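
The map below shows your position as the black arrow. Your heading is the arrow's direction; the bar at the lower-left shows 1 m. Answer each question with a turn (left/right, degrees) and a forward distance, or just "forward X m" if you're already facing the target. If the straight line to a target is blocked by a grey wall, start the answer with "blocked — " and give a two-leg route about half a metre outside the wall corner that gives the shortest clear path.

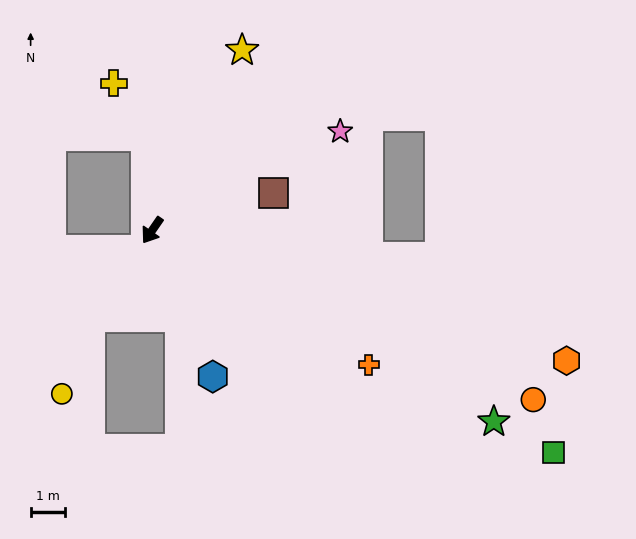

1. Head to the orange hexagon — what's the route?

turn left 107°, forward 12.6 m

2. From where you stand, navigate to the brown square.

turn left 142°, forward 3.7 m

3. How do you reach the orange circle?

turn left 101°, forward 12.1 m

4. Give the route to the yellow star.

turn right 172°, forward 5.8 m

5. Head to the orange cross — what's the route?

turn left 93°, forward 7.4 m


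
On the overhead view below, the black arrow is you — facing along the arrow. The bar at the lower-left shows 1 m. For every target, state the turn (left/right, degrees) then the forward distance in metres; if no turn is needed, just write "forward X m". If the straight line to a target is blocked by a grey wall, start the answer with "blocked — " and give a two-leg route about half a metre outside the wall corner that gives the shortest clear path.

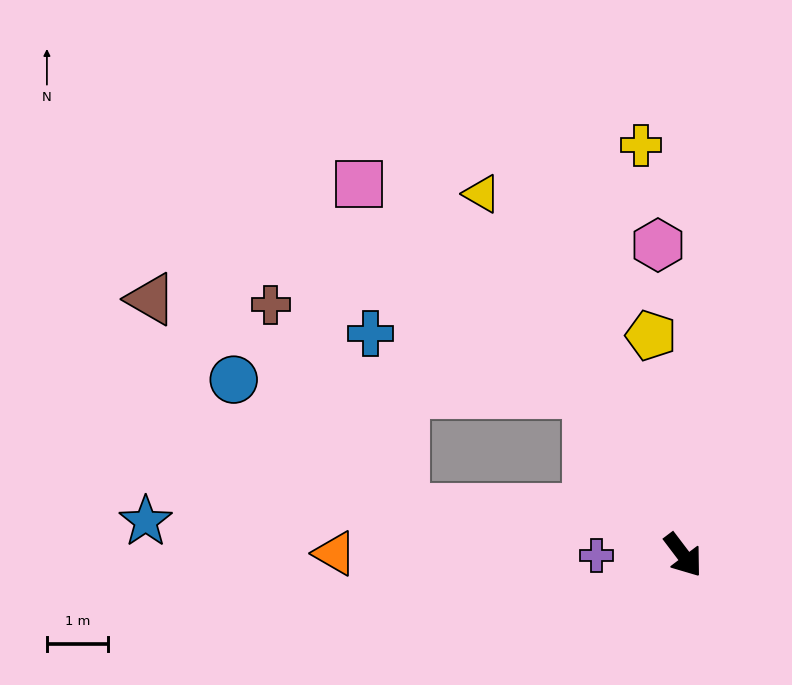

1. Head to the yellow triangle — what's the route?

turn left 172°, forward 6.8 m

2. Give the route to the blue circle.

blocked — turn left 173°, forward 3.1 m, then turn left 58°, forward 5.8 m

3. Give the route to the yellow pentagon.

turn left 151°, forward 3.7 m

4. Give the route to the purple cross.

turn right 127°, forward 1.4 m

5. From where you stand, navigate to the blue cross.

blocked — turn left 173°, forward 3.1 m, then turn left 44°, forward 3.7 m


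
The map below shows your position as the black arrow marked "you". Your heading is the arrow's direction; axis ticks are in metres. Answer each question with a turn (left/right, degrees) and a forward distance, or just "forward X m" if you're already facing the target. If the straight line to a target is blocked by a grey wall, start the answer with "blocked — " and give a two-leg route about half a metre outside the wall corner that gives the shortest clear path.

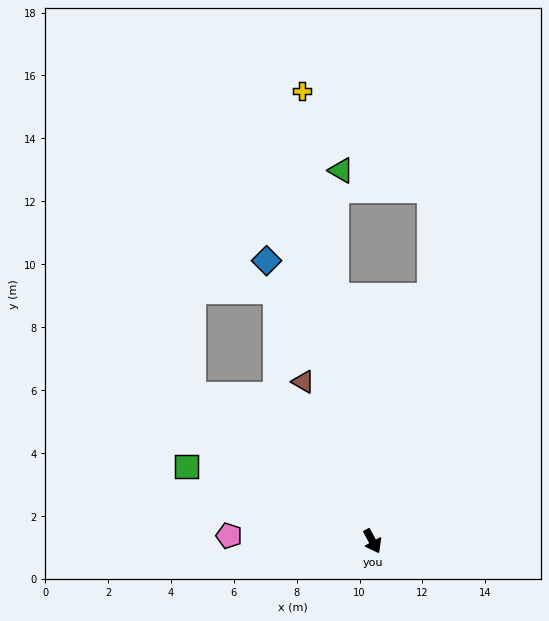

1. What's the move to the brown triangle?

turn left 175°, forward 5.5 m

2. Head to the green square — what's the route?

turn right 140°, forward 6.4 m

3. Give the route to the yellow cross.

turn left 160°, forward 14.5 m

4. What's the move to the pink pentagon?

turn right 121°, forward 4.6 m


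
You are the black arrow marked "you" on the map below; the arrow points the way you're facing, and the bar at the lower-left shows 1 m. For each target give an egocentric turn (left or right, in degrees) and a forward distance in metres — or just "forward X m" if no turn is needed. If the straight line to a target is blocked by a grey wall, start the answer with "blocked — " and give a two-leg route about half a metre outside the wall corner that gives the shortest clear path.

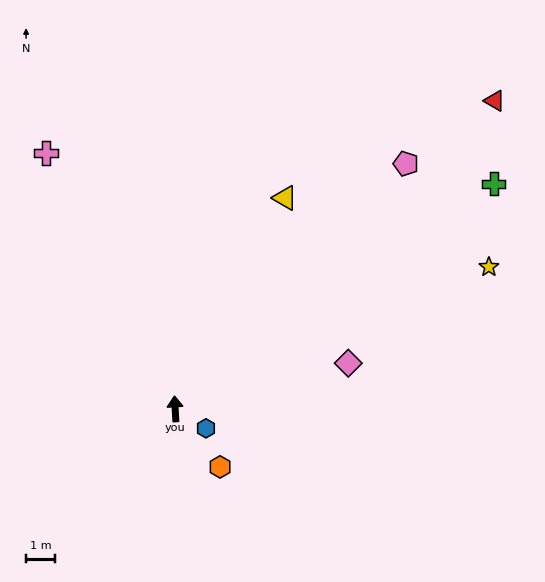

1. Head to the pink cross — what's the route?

turn left 24°, forward 10.0 m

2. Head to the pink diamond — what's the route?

turn right 79°, forward 6.3 m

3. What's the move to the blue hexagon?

turn right 126°, forward 1.3 m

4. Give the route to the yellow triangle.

turn right 31°, forward 8.3 m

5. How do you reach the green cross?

turn right 58°, forward 13.7 m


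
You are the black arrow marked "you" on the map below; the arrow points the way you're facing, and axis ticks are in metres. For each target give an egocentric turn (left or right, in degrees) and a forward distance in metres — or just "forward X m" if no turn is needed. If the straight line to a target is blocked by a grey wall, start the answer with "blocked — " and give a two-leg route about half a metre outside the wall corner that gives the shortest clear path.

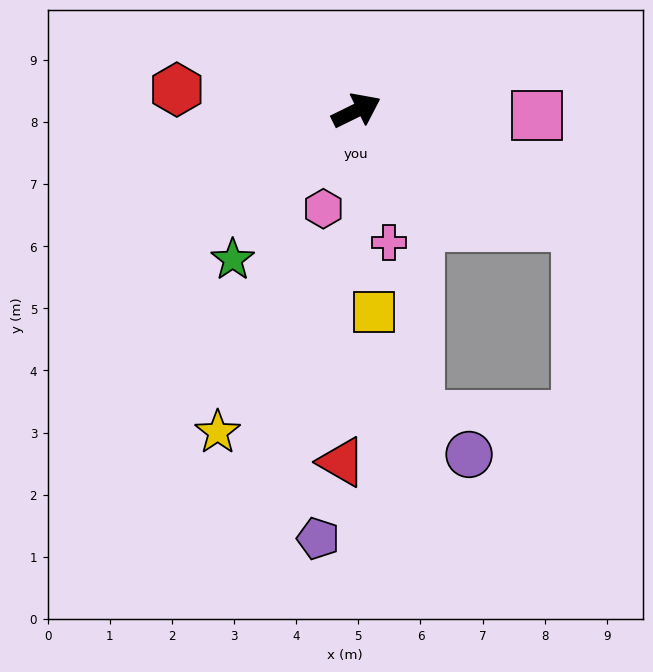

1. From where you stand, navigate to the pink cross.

turn right 102°, forward 2.2 m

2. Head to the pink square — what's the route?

turn right 28°, forward 2.9 m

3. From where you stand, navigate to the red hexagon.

turn left 147°, forward 2.9 m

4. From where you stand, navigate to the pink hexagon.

turn right 135°, forward 1.7 m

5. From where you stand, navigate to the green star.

turn right 156°, forward 3.1 m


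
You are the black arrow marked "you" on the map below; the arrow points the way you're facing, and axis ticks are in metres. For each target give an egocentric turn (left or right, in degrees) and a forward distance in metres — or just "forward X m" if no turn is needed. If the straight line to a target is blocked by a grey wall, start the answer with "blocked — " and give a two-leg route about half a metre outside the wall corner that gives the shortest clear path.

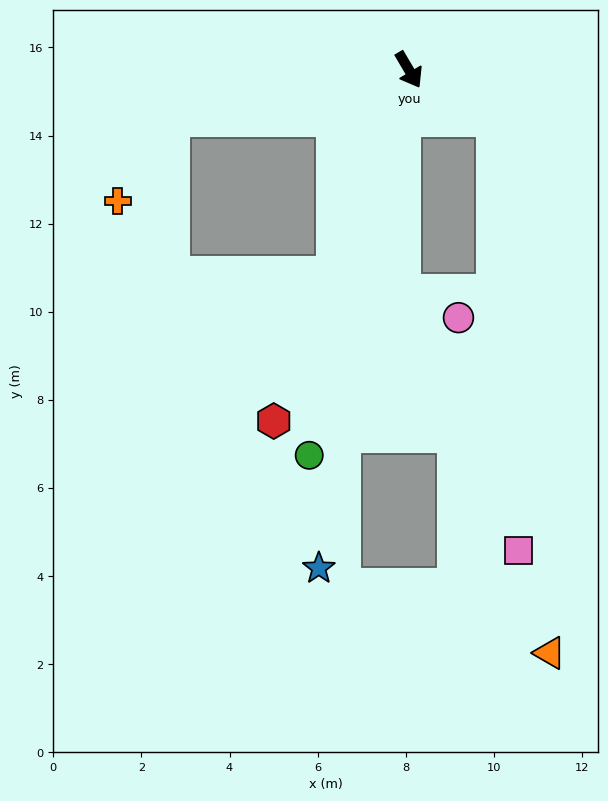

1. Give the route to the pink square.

blocked — turn left 30°, forward 2.2 m, then turn right 57°, forward 9.8 m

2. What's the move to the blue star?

turn right 41°, forward 11.5 m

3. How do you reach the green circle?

turn right 45°, forward 9.0 m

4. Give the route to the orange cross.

blocked — turn right 109°, forward 5.5 m, then turn left 46°, forward 2.2 m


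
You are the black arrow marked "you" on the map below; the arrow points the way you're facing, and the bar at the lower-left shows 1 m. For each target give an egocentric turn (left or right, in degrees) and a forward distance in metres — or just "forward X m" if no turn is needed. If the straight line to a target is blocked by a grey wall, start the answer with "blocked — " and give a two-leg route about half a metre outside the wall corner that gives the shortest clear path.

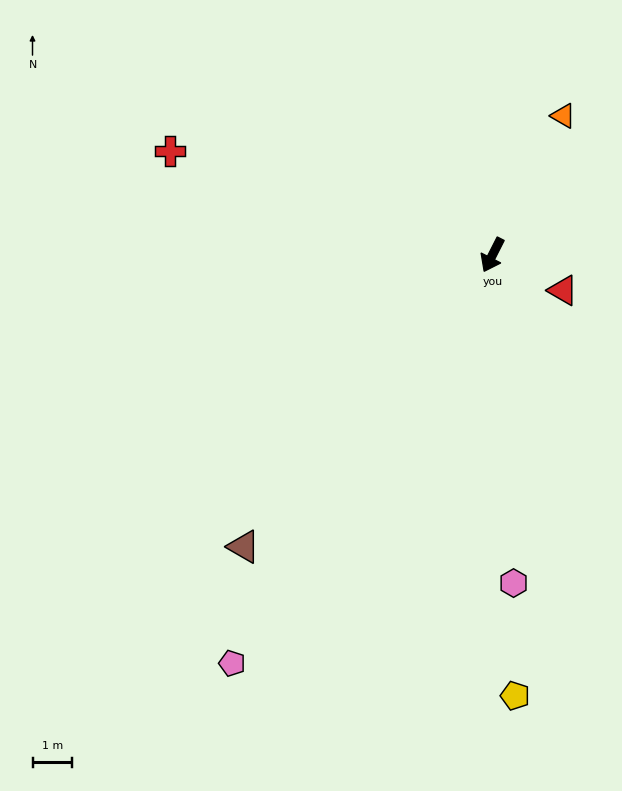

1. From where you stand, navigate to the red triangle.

turn left 90°, forward 2.0 m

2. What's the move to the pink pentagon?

turn right 6°, forward 12.3 m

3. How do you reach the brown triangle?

turn right 14°, forward 9.7 m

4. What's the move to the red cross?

turn right 81°, forward 8.6 m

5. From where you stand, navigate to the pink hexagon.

turn left 31°, forward 8.3 m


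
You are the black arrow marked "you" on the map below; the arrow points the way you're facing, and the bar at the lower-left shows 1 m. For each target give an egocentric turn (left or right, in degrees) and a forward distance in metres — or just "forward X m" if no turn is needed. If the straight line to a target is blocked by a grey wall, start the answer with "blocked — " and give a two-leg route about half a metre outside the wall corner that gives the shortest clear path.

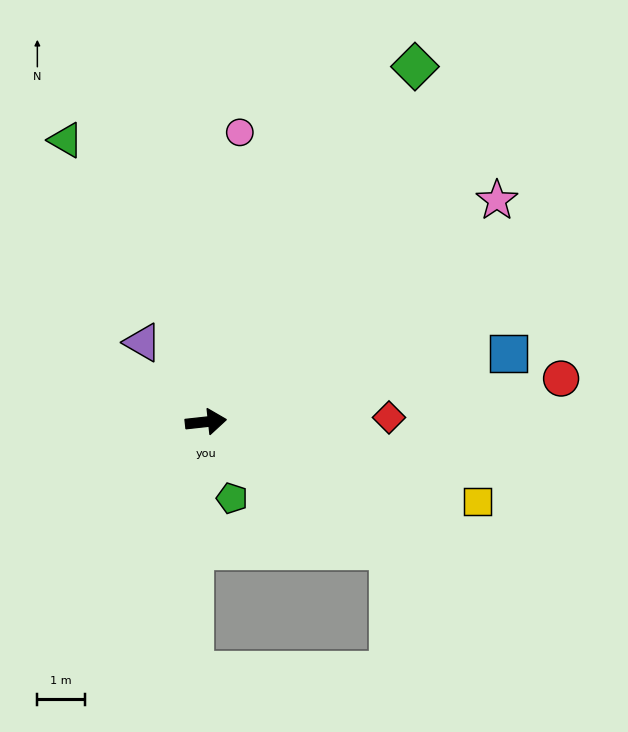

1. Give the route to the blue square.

turn left 6°, forward 6.6 m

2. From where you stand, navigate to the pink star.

turn left 31°, forward 7.7 m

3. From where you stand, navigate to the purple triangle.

turn left 122°, forward 2.1 m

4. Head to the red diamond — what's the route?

turn right 5°, forward 3.9 m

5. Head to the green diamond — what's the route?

turn left 53°, forward 8.7 m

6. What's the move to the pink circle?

turn left 77°, forward 6.2 m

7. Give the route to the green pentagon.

turn right 77°, forward 1.7 m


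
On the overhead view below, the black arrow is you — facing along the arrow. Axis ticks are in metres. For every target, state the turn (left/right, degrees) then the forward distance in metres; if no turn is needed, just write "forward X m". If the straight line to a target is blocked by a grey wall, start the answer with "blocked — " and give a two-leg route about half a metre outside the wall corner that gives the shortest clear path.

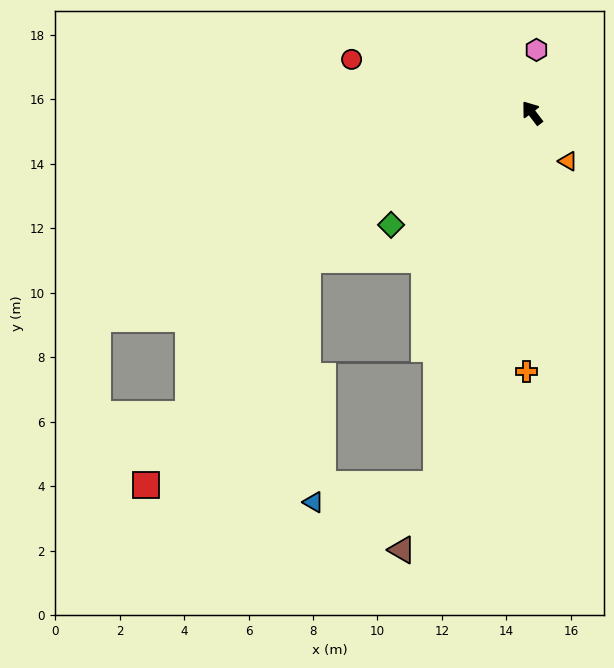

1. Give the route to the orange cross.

turn left 142°, forward 8.0 m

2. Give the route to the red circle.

turn left 36°, forward 5.8 m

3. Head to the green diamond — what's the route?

turn left 91°, forward 5.6 m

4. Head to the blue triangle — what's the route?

blocked — turn left 128°, forward 11.9 m, then turn right 67°, forward 3.9 m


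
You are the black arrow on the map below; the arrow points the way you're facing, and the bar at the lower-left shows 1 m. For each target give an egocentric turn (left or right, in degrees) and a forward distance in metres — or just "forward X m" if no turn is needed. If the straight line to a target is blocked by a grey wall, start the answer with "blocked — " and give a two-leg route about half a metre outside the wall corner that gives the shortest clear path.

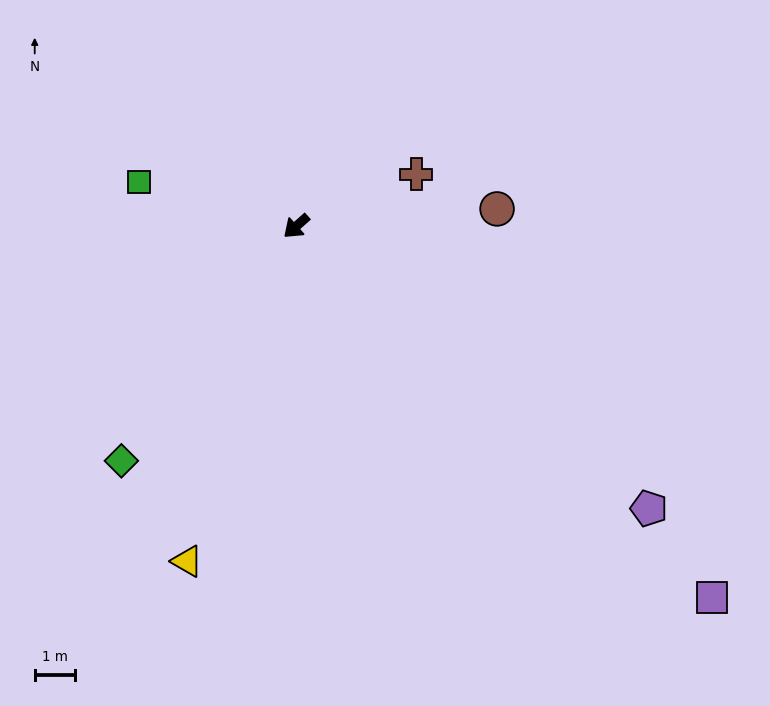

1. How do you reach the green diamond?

turn left 12°, forward 7.3 m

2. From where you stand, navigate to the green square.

turn right 57°, forward 4.1 m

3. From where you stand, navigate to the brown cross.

turn left 162°, forward 3.3 m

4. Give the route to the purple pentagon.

turn left 100°, forward 11.3 m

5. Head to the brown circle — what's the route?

turn left 143°, forward 5.1 m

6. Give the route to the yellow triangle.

turn left 30°, forward 8.8 m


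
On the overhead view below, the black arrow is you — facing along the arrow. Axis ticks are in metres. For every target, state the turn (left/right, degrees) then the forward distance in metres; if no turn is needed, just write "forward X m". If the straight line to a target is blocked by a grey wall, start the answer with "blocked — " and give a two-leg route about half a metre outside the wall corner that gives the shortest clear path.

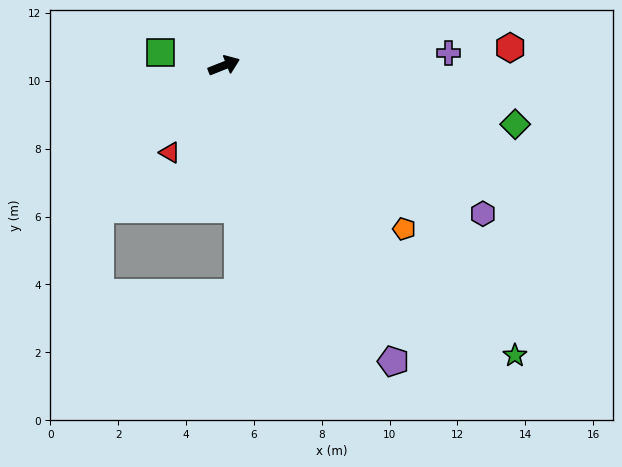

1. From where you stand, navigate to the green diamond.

turn right 33°, forward 8.8 m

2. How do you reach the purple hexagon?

turn right 51°, forward 8.8 m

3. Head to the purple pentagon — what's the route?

turn right 82°, forward 10.0 m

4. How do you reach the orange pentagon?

turn right 64°, forward 7.2 m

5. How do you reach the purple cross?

turn right 18°, forward 6.6 m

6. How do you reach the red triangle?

turn right 144°, forward 3.0 m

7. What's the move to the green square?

turn left 147°, forward 1.9 m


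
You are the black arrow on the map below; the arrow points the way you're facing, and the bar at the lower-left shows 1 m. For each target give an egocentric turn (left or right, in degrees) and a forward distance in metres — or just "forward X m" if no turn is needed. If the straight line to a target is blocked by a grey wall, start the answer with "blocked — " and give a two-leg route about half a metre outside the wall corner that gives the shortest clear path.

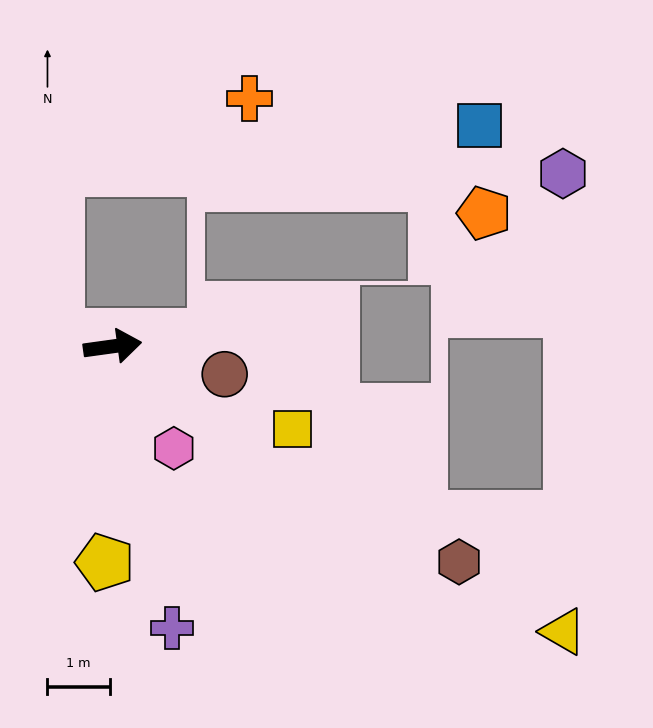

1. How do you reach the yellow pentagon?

turn right 100°, forward 3.5 m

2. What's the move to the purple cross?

turn right 86°, forward 4.6 m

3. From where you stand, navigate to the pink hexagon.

turn right 67°, forward 1.9 m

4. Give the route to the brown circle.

turn right 22°, forward 1.9 m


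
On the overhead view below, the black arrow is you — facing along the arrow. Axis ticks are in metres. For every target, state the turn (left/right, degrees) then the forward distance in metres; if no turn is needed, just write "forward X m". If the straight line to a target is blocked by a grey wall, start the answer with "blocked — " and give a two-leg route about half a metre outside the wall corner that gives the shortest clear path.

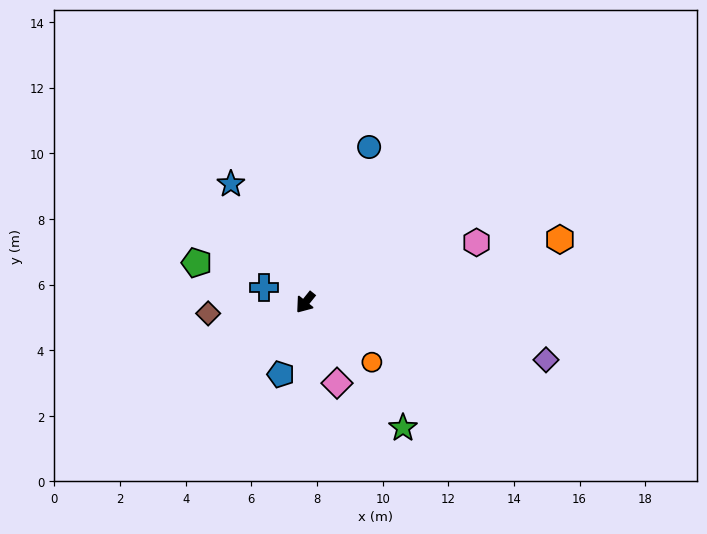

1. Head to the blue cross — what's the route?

turn right 71°, forward 1.3 m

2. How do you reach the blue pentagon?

turn left 20°, forward 2.3 m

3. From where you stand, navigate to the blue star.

turn right 109°, forward 4.3 m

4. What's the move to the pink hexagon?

turn left 148°, forward 5.5 m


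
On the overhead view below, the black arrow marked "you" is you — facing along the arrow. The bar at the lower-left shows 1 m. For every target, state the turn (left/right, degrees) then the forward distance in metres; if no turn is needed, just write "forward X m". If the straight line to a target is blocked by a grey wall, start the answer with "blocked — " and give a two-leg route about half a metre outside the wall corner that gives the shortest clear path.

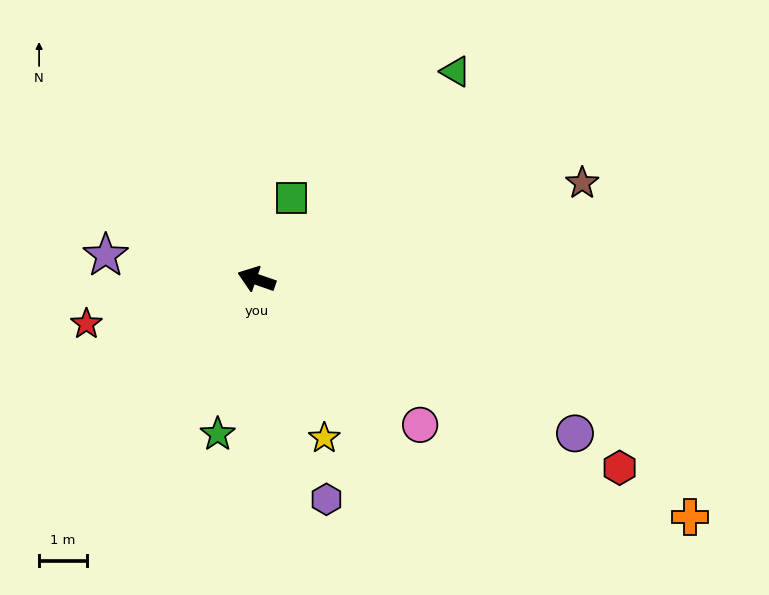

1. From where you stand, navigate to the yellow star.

turn left 132°, forward 3.6 m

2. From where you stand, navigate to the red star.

turn left 34°, forward 3.7 m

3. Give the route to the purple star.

turn left 10°, forward 3.2 m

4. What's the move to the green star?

turn left 95°, forward 3.4 m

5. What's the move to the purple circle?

turn left 173°, forward 7.4 m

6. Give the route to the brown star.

turn right 144°, forward 7.1 m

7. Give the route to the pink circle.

turn left 157°, forward 4.6 m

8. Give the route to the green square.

turn right 94°, forward 1.9 m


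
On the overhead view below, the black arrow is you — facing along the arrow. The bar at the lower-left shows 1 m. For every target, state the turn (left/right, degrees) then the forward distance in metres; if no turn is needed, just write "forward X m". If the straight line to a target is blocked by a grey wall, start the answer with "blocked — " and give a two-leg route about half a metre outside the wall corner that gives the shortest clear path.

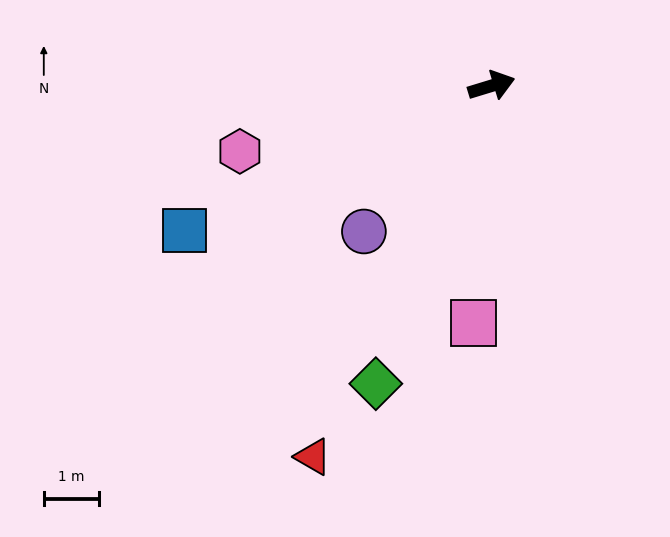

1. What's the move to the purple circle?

turn right 148°, forward 3.5 m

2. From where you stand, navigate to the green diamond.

turn right 128°, forward 5.8 m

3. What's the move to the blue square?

turn right 172°, forward 6.2 m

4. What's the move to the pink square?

turn right 111°, forward 4.3 m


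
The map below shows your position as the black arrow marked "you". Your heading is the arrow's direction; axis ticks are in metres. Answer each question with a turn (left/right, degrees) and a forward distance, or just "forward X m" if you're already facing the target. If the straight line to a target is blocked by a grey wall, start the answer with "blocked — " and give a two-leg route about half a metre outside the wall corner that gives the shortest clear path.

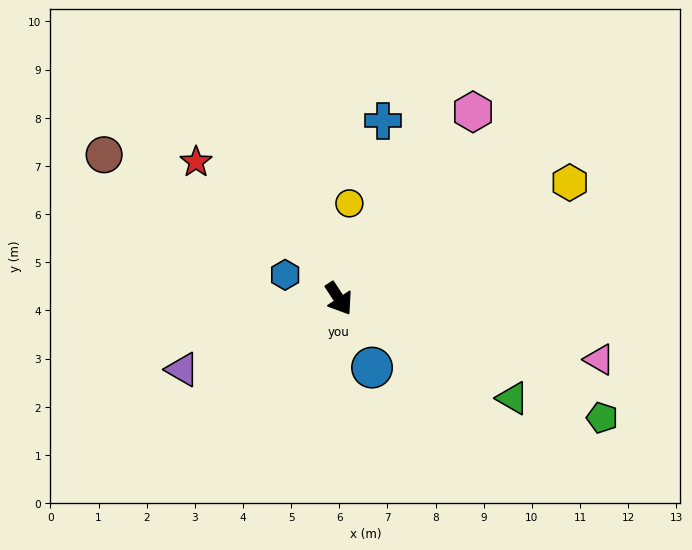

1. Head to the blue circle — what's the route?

turn right 8°, forward 1.6 m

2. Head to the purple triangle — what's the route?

turn right 99°, forward 3.6 m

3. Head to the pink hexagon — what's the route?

turn left 111°, forward 4.8 m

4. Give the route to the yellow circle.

turn left 140°, forward 2.0 m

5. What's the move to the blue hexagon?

turn right 147°, forward 1.2 m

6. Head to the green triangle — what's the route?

turn left 27°, forward 4.2 m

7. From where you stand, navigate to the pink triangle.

turn left 44°, forward 5.6 m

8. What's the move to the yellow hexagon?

turn left 83°, forward 5.4 m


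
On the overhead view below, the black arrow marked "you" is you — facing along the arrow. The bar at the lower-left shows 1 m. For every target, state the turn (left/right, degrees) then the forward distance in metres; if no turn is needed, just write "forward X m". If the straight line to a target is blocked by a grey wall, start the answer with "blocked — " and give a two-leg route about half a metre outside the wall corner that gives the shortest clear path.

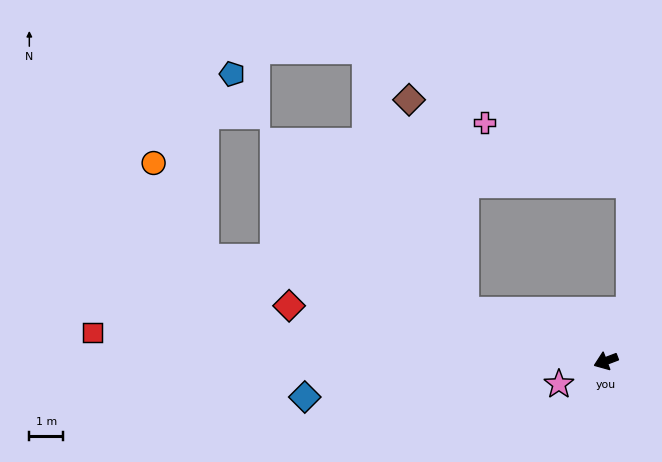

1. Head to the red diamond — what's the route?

turn right 31°, forward 9.4 m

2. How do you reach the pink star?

turn left 5°, forward 1.5 m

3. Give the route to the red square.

turn right 24°, forward 15.1 m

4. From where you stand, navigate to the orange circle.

blocked — turn right 35°, forward 12.1 m, then turn right 48°, forward 3.2 m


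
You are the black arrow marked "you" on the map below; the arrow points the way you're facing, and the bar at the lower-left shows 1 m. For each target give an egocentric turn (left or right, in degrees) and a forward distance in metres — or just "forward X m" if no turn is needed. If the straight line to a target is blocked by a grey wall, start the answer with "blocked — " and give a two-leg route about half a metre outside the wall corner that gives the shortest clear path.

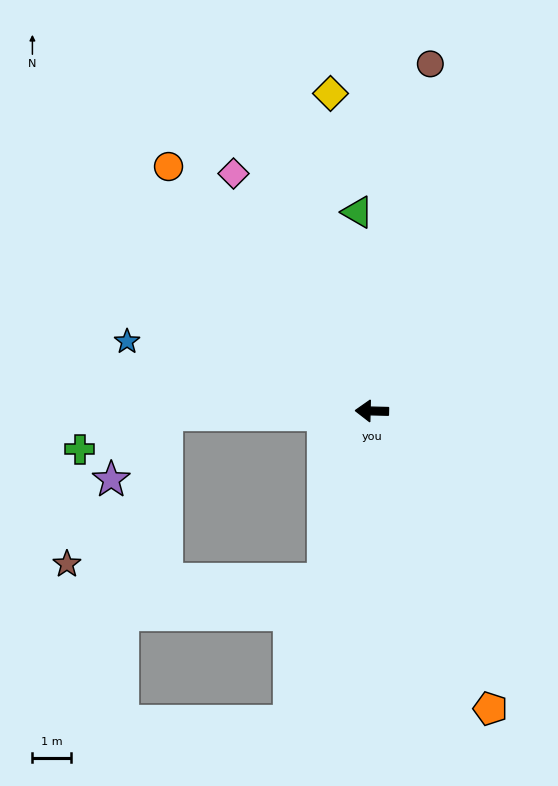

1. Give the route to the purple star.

blocked — turn left 2°, forward 5.3 m, then turn left 49°, forward 2.2 m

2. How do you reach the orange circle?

turn right 49°, forward 8.2 m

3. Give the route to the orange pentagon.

turn left 113°, forward 8.2 m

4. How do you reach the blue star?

turn right 14°, forward 6.5 m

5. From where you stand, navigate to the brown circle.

turn right 98°, forward 9.0 m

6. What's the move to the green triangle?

turn right 84°, forward 5.1 m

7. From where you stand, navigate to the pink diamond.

turn right 58°, forward 7.1 m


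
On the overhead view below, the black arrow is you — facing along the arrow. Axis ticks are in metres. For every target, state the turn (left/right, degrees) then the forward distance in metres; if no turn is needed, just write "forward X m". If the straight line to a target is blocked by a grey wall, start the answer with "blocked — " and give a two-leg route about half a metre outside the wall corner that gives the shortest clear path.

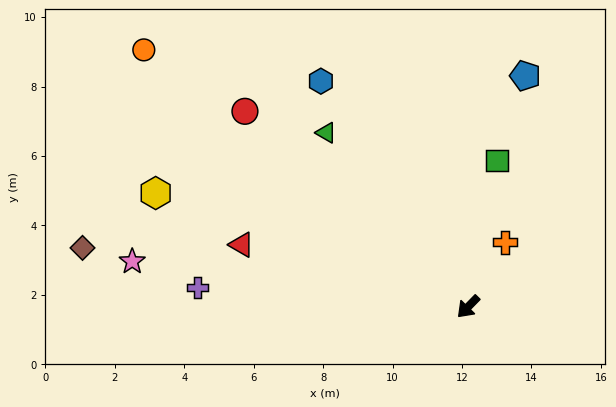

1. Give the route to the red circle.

turn right 87°, forward 8.5 m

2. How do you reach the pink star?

turn right 53°, forward 9.8 m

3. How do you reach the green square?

turn right 147°, forward 4.3 m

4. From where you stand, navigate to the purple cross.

turn right 50°, forward 7.8 m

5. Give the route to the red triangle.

turn right 61°, forward 6.8 m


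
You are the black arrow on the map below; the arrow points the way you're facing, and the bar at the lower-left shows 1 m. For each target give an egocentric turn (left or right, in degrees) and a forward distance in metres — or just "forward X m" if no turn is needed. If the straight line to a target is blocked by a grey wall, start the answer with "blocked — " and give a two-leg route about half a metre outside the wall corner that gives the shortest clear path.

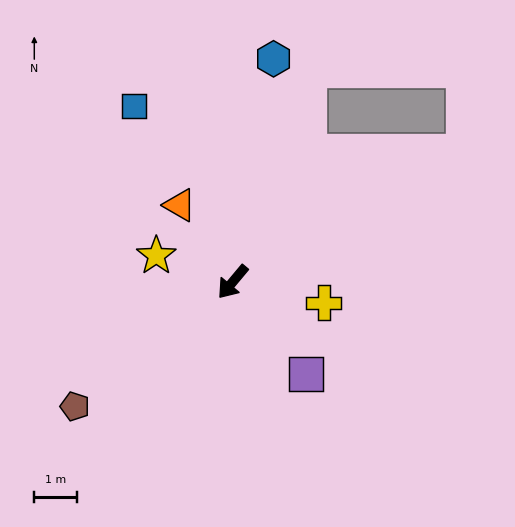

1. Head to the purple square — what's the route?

turn left 78°, forward 2.8 m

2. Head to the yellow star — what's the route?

turn right 69°, forward 1.9 m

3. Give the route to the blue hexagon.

turn right 150°, forward 5.3 m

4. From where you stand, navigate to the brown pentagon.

turn right 12°, forward 4.7 m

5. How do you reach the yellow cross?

turn left 117°, forward 2.2 m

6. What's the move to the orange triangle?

turn right 105°, forward 2.2 m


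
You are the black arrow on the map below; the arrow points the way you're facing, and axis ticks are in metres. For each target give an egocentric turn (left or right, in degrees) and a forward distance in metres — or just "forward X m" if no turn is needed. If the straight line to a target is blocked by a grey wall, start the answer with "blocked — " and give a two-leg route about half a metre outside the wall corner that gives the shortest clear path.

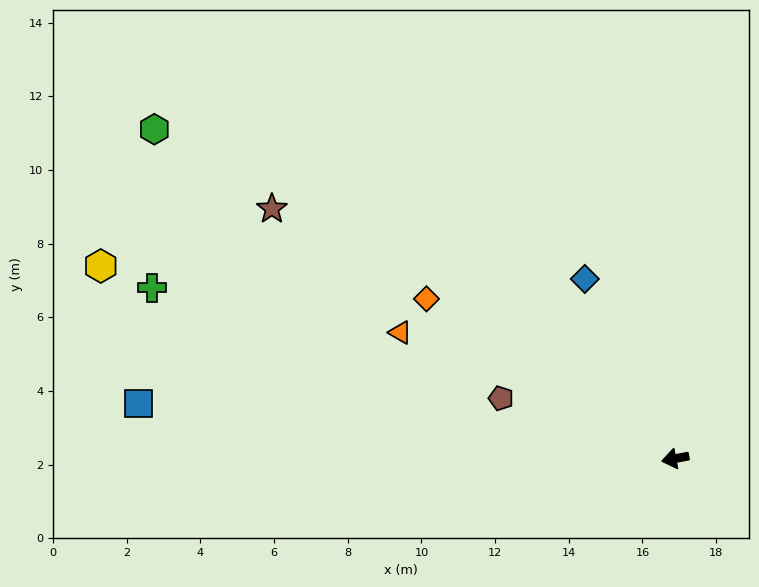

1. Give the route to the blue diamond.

turn right 74°, forward 5.5 m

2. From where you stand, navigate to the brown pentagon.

turn right 30°, forward 5.0 m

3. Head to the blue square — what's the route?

turn right 17°, forward 14.7 m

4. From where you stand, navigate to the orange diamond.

turn right 43°, forward 8.0 m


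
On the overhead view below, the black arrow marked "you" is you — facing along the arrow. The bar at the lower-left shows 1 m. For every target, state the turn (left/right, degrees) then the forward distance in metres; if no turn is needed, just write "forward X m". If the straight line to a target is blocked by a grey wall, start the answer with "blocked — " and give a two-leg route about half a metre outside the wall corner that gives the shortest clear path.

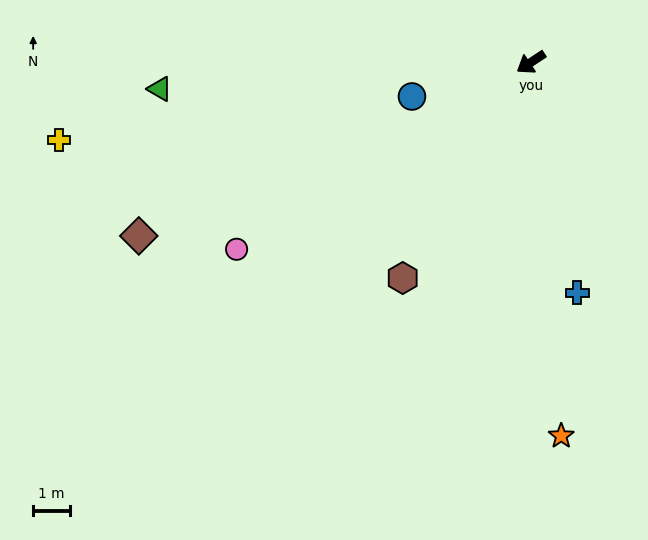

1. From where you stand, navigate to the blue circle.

turn right 17°, forward 3.3 m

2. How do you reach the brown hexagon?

turn left 26°, forward 6.8 m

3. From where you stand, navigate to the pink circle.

forward 9.4 m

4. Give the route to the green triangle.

turn right 29°, forward 10.1 m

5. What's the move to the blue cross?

turn left 68°, forward 6.4 m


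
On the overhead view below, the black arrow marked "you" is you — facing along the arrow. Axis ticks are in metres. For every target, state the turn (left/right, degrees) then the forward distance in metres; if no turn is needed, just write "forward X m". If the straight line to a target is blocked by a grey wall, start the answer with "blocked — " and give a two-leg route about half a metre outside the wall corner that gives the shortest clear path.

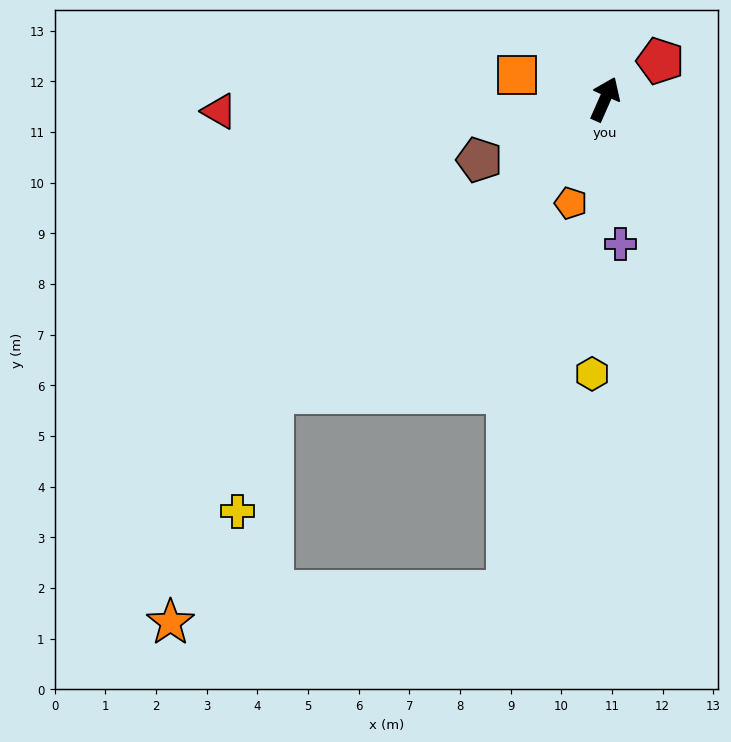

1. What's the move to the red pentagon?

turn right 32°, forward 1.3 m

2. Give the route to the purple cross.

turn right 150°, forward 2.9 m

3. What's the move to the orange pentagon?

turn right 174°, forward 2.2 m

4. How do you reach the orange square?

turn left 99°, forward 1.8 m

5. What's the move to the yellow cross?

blocked — turn left 155°, forward 8.8 m, then turn left 33°, forward 2.4 m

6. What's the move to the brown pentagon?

turn left 140°, forward 2.8 m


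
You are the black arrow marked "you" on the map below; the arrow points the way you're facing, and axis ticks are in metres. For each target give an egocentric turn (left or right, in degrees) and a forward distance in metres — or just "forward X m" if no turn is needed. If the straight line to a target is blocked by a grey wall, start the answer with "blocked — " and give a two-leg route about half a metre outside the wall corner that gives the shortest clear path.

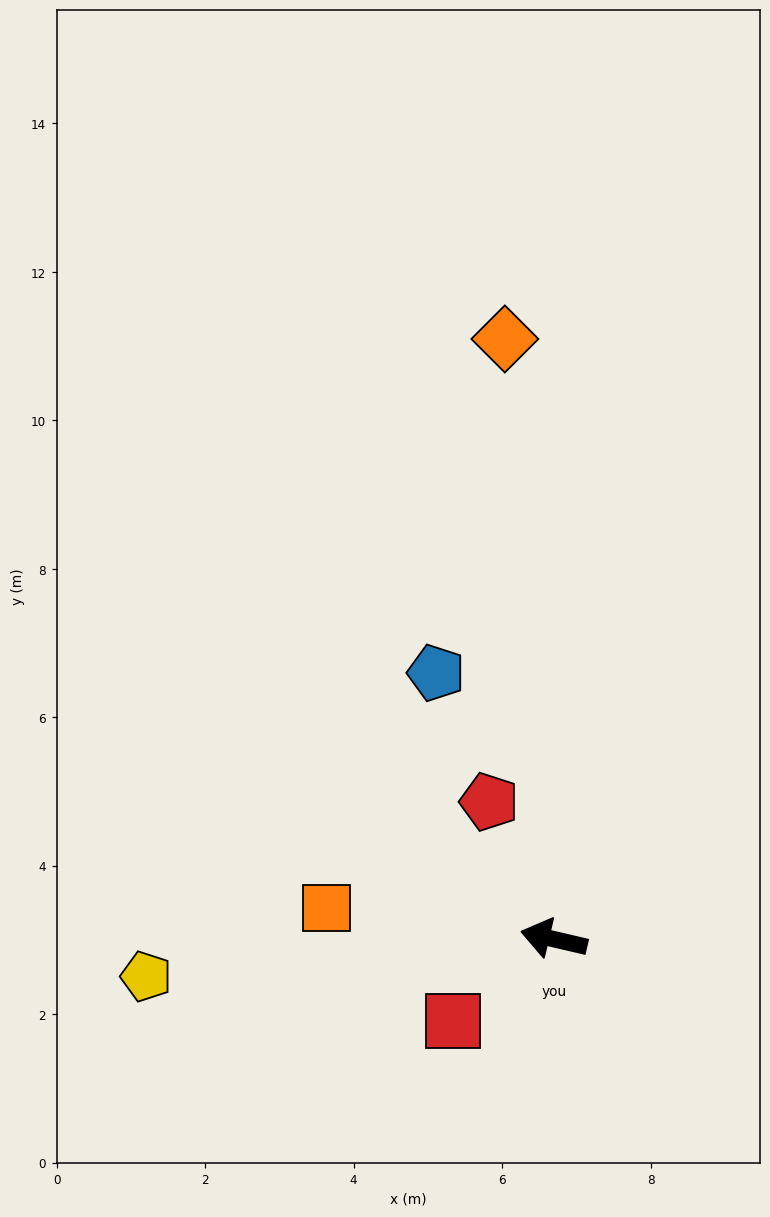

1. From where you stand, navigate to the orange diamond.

turn right 72°, forward 8.1 m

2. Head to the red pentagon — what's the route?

turn right 52°, forward 2.0 m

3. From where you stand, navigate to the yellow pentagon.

turn left 18°, forward 5.5 m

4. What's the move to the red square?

turn left 52°, forward 1.7 m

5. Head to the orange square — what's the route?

turn left 5°, forward 3.1 m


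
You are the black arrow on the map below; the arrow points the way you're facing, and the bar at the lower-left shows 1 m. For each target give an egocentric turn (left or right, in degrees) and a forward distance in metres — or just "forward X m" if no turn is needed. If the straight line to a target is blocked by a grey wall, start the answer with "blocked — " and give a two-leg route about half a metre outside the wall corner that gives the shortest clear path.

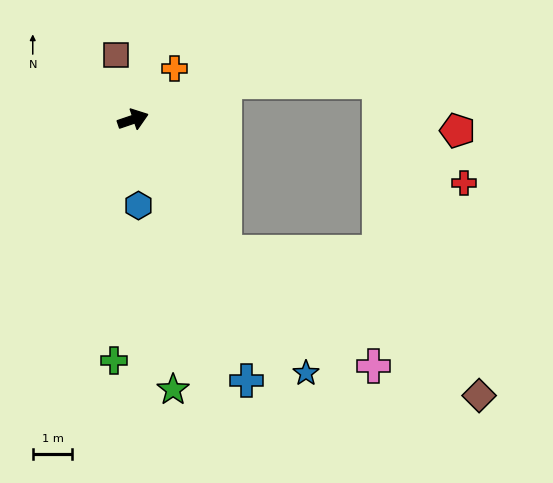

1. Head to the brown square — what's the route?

turn left 86°, forward 1.7 m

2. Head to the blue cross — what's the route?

turn right 85°, forward 7.2 m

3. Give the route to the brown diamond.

blocked — turn right 74°, forward 4.1 m, then turn left 26°, forward 7.4 m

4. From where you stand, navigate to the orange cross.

turn left 32°, forward 1.7 m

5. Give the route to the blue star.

turn right 74°, forward 7.8 m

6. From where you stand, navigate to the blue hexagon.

turn right 105°, forward 2.2 m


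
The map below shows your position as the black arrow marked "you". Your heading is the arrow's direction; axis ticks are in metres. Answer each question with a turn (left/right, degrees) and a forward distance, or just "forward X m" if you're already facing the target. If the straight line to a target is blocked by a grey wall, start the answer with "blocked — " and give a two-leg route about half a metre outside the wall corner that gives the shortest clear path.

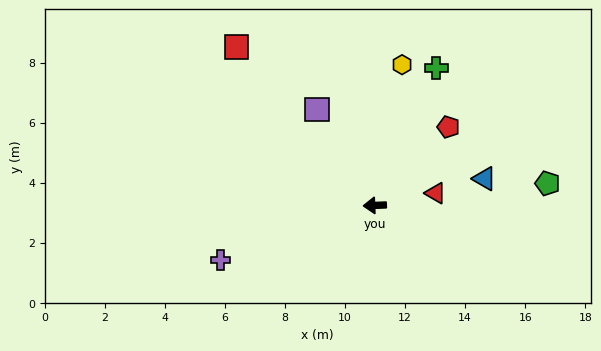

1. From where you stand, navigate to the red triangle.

turn right 171°, forward 2.1 m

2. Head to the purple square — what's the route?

turn right 61°, forward 3.7 m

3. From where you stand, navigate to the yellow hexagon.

turn right 103°, forward 4.8 m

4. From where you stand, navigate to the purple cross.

turn left 17°, forward 5.5 m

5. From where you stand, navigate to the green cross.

turn right 116°, forward 5.0 m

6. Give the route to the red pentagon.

turn right 135°, forward 3.6 m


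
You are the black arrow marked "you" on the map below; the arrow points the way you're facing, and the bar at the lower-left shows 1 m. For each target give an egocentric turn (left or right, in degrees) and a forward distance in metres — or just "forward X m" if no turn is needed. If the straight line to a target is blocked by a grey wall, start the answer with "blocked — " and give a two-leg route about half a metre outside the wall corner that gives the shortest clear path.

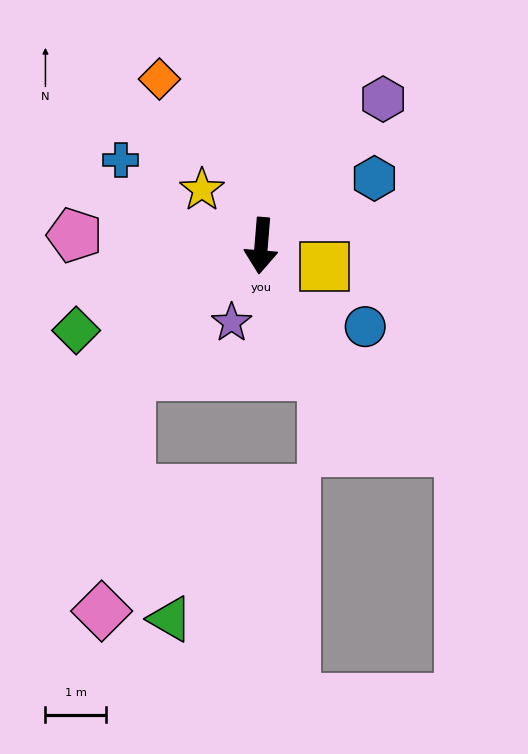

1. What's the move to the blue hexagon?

turn left 125°, forward 2.2 m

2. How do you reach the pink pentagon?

turn right 89°, forward 3.1 m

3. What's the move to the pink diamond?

blocked — turn right 41°, forward 3.0 m, then turn left 39°, forward 3.9 m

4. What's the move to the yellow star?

turn right 129°, forward 1.3 m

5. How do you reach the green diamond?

turn right 61°, forward 3.4 m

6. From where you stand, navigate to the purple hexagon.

turn left 145°, forward 3.2 m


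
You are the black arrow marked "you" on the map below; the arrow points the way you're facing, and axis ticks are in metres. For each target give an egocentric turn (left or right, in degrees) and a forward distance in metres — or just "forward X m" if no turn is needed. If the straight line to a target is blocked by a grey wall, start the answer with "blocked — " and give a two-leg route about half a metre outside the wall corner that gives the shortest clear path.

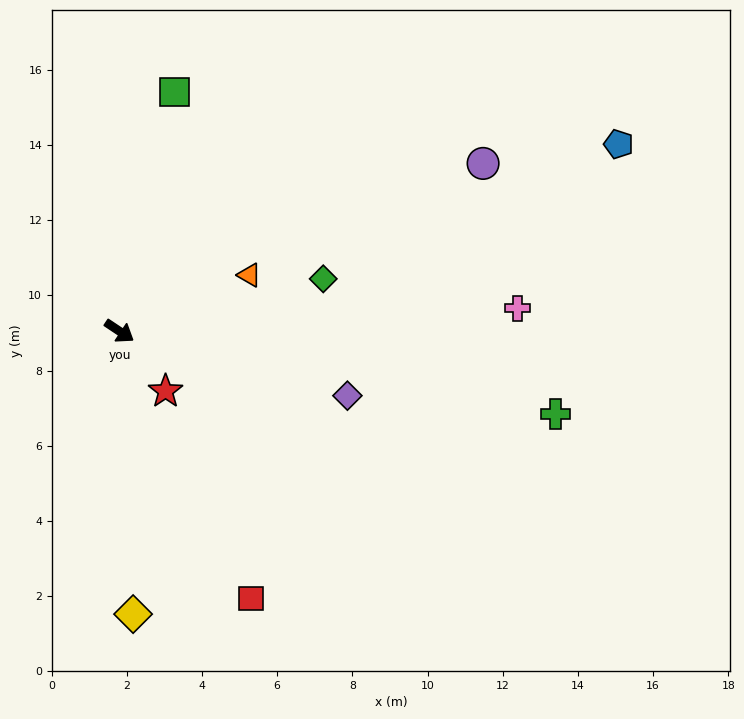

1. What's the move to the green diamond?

turn left 48°, forward 5.6 m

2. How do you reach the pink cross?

turn left 37°, forward 10.6 m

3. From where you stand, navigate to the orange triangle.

turn left 57°, forward 3.8 m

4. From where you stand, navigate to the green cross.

turn left 23°, forward 11.8 m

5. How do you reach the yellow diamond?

turn right 54°, forward 7.5 m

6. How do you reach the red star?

turn right 19°, forward 2.0 m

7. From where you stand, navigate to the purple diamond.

turn left 18°, forward 6.3 m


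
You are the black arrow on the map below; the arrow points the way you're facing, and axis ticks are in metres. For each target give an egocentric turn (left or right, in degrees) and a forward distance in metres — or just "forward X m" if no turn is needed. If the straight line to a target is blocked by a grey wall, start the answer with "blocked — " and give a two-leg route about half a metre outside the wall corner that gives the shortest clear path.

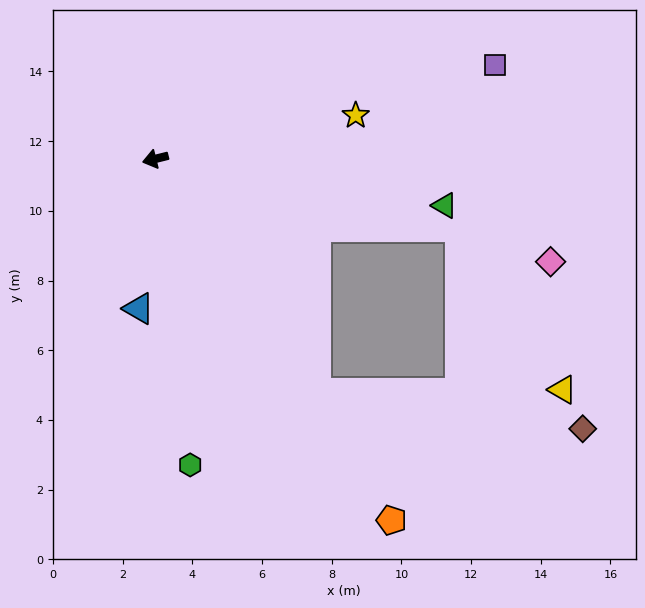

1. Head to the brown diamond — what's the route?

blocked — turn left 111°, forward 8.2 m, then turn left 47°, forward 7.7 m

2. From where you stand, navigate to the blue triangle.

turn left 70°, forward 4.3 m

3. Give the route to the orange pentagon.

turn left 109°, forward 12.4 m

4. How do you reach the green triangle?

turn left 157°, forward 8.4 m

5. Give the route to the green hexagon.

turn left 82°, forward 8.8 m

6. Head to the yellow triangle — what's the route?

blocked — turn left 111°, forward 8.2 m, then turn left 56°, forward 7.1 m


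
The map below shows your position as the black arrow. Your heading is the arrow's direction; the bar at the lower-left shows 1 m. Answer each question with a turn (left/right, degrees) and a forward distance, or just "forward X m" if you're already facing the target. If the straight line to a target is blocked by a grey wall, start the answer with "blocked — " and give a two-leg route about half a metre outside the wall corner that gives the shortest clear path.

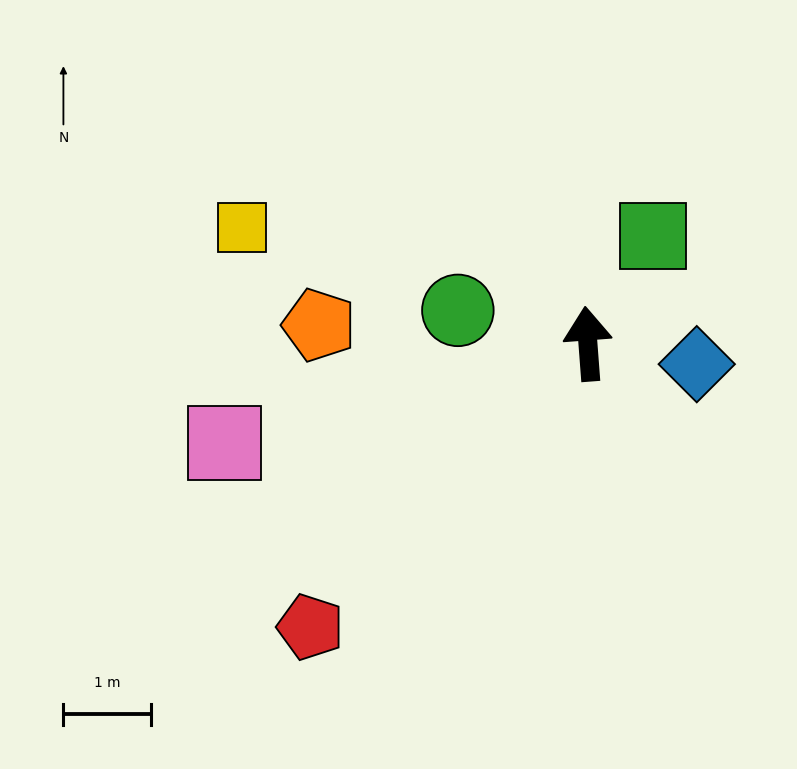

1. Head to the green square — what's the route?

turn right 36°, forward 1.4 m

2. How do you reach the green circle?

turn left 71°, forward 1.5 m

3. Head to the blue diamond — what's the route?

turn right 105°, forward 1.3 m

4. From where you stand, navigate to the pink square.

turn left 101°, forward 4.3 m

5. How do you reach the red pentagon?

turn left 131°, forward 4.5 m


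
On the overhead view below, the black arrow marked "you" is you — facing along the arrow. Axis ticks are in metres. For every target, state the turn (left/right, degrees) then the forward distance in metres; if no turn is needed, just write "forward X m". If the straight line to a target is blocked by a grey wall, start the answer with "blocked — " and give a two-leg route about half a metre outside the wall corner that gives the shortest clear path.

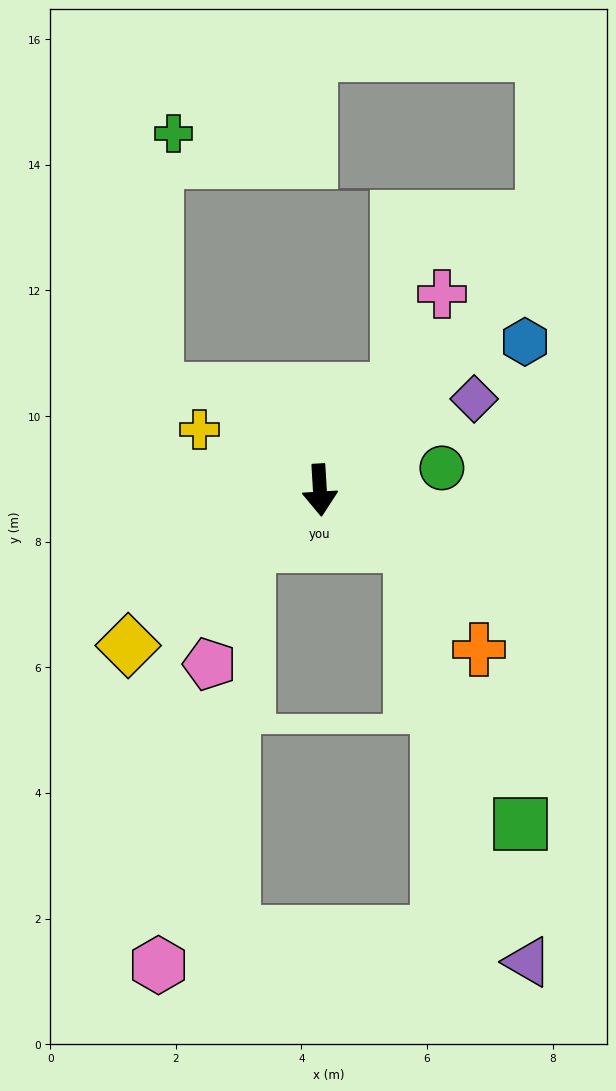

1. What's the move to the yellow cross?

turn right 120°, forward 2.1 m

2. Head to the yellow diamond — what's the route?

turn right 54°, forward 3.9 m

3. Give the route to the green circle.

turn left 97°, forward 2.0 m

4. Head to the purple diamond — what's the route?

turn left 117°, forward 2.9 m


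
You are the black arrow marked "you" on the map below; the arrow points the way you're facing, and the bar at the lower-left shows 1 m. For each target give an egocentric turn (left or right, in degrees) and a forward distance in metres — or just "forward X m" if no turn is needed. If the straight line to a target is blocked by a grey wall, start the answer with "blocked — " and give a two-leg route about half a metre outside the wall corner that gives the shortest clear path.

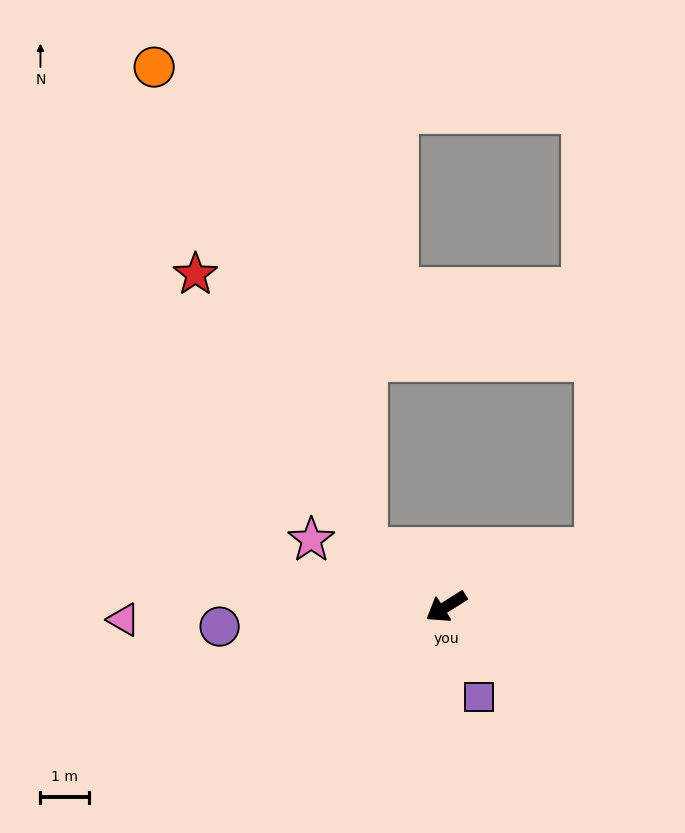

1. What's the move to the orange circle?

blocked — turn right 69°, forward 2.0 m, then turn right 29°, forward 10.8 m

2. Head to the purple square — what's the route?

turn left 78°, forward 2.0 m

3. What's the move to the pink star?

turn right 59°, forward 3.1 m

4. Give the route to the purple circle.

turn right 27°, forward 4.7 m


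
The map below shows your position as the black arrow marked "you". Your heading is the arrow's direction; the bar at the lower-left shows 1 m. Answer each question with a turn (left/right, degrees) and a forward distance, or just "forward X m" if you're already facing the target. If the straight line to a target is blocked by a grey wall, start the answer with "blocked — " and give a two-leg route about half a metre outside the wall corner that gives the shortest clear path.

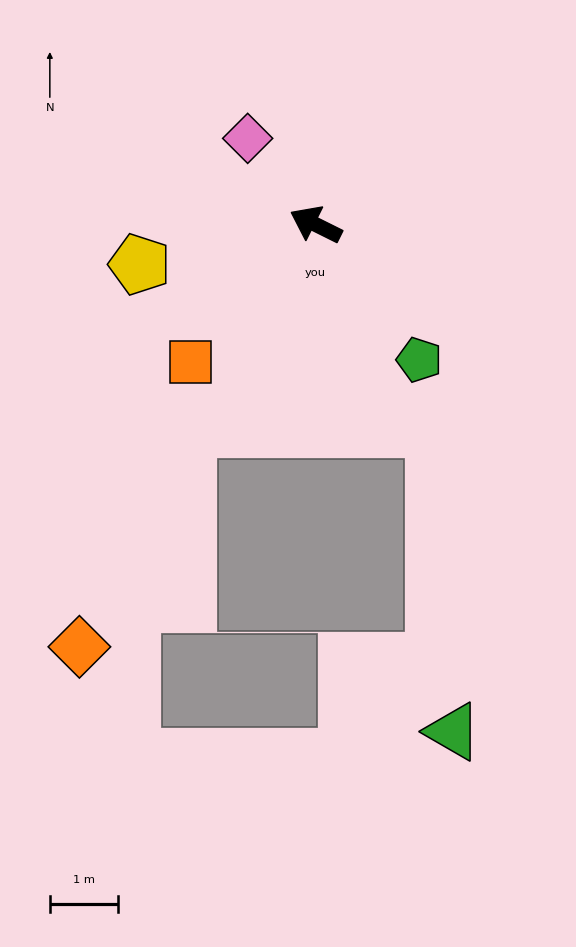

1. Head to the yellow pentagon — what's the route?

turn left 39°, forward 2.7 m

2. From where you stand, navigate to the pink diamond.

turn right 25°, forward 1.6 m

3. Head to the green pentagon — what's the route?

turn left 154°, forward 2.5 m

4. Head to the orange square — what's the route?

turn left 74°, forward 2.7 m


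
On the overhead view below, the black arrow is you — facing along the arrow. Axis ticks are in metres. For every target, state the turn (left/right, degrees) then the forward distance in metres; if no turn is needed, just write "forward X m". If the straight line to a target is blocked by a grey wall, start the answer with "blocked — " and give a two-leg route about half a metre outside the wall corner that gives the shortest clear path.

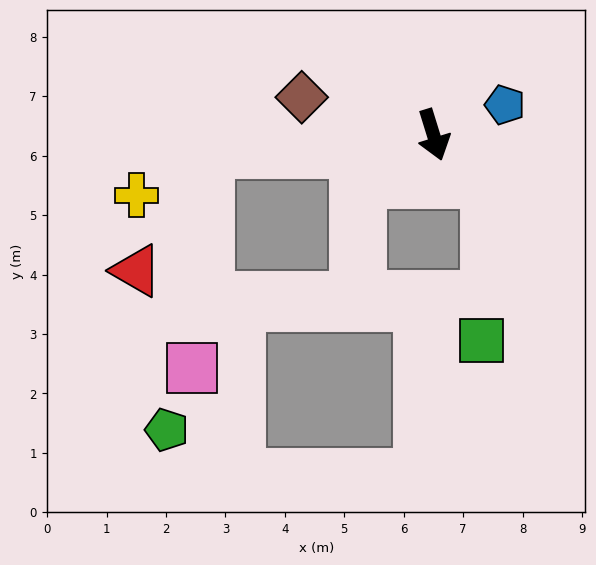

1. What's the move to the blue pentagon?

turn left 96°, forward 1.3 m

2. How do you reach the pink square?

blocked — turn right 102°, forward 3.8 m, then turn left 80°, forward 3.6 m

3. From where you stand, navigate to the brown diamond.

turn right 123°, forward 2.3 m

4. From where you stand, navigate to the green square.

blocked — turn left 30°, forward 1.2 m, then turn right 49°, forward 2.6 m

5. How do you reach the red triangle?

blocked — turn right 102°, forward 3.8 m, then turn left 53°, forward 2.3 m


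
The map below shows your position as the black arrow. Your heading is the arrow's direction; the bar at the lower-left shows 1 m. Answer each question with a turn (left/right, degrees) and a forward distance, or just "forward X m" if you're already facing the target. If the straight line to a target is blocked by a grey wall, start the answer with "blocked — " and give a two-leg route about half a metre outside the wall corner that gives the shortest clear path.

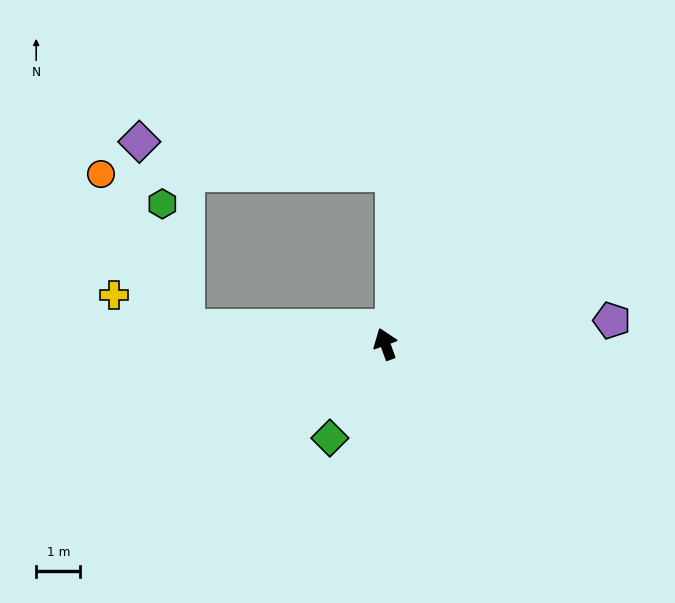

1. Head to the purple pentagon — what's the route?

turn right 104°, forward 5.2 m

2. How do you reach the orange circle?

blocked — turn left 65°, forward 4.5 m, then turn right 56°, forward 4.0 m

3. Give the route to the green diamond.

turn left 130°, forward 2.5 m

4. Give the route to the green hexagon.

blocked — turn left 65°, forward 4.5 m, then turn right 74°, forward 2.9 m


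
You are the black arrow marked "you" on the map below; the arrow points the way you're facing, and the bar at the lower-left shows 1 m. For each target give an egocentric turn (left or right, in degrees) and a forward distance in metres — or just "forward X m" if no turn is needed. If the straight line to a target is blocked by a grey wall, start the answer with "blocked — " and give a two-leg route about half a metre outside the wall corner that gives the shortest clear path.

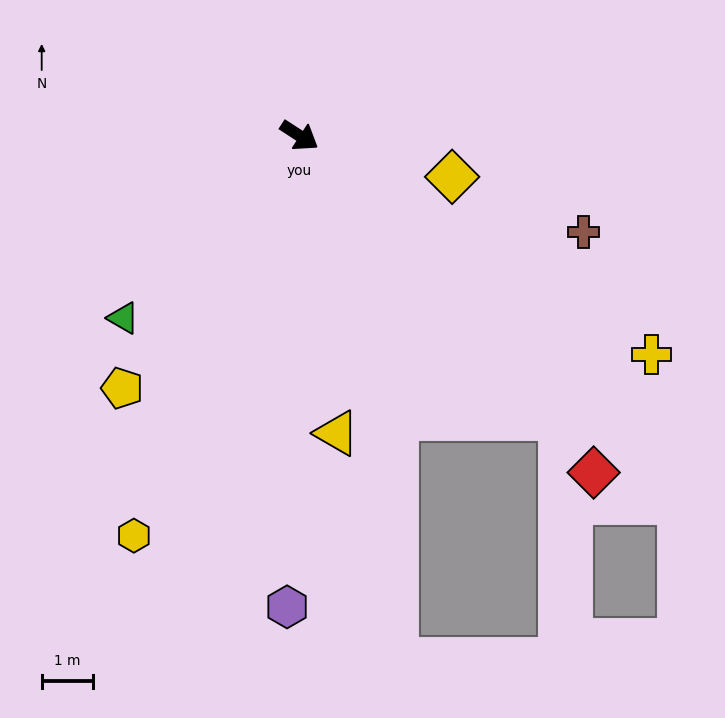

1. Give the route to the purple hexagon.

turn right 59°, forward 9.2 m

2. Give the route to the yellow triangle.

turn right 50°, forward 5.8 m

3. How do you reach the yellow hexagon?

turn right 79°, forward 8.4 m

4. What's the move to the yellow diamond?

turn left 18°, forward 3.1 m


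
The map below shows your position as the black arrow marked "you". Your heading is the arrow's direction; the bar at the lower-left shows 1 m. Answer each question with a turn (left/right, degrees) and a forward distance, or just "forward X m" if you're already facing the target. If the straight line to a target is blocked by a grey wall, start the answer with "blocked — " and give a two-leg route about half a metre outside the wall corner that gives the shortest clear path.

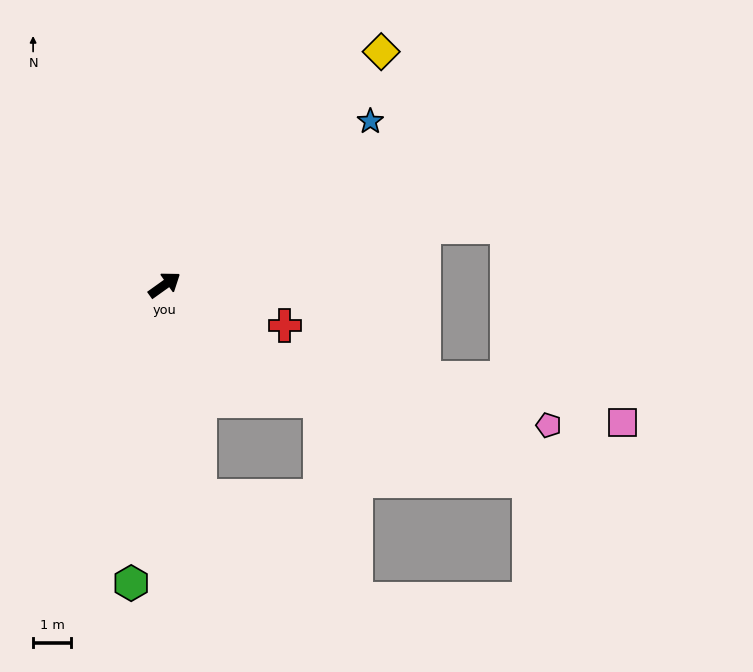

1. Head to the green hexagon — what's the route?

turn right 132°, forward 7.9 m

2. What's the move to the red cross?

turn right 54°, forward 3.3 m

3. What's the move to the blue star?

turn left 3°, forward 6.9 m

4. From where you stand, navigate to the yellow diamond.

turn left 12°, forward 8.4 m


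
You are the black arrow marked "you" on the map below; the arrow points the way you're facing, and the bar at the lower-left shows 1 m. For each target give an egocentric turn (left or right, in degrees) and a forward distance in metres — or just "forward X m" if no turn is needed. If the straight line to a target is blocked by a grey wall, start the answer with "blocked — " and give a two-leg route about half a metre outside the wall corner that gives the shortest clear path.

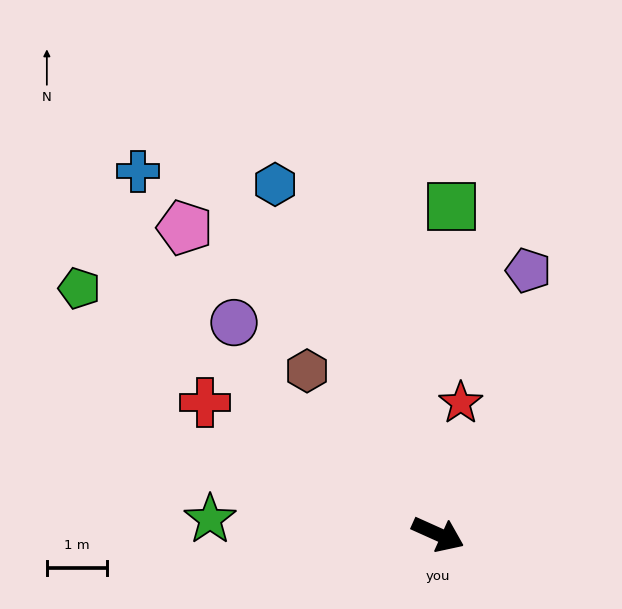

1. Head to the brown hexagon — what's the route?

turn left 153°, forward 3.5 m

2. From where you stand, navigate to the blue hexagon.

turn left 139°, forward 6.4 m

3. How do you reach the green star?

turn right 160°, forward 3.8 m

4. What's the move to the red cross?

turn left 175°, forward 4.4 m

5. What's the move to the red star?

turn left 104°, forward 2.2 m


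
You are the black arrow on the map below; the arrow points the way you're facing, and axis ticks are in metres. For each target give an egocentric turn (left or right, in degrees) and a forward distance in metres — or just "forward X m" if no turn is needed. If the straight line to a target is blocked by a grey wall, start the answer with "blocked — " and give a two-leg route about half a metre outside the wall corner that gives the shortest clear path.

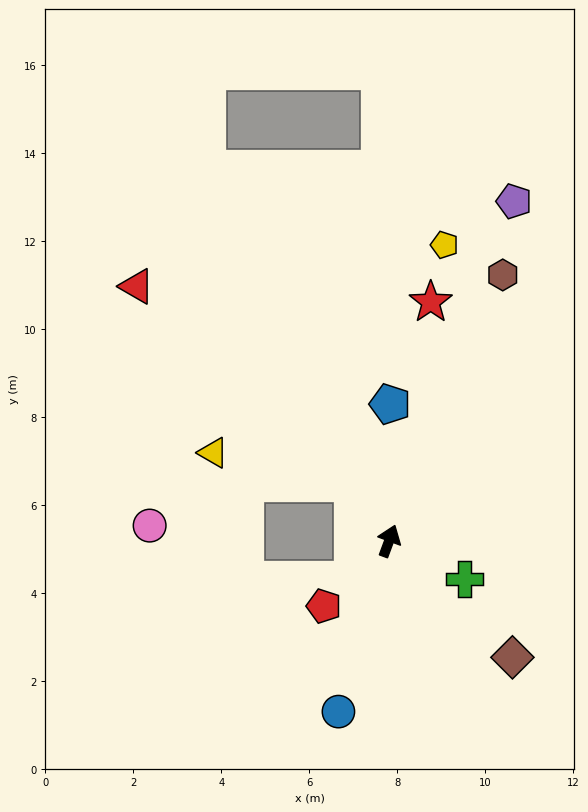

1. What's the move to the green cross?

turn right 97°, forward 1.9 m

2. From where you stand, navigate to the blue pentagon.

turn left 20°, forward 3.1 m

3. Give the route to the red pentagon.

turn left 155°, forward 2.1 m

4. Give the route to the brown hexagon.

turn right 3°, forward 6.6 m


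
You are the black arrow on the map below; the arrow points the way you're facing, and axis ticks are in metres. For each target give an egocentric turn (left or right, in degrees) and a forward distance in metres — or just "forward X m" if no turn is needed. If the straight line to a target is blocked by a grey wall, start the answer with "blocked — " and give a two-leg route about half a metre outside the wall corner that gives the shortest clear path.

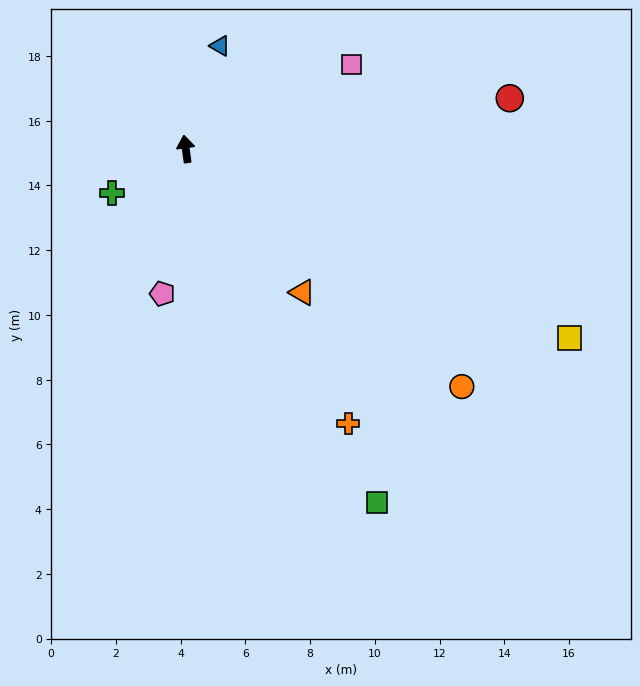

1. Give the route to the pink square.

turn right 71°, forward 5.7 m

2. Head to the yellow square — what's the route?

turn right 124°, forward 13.2 m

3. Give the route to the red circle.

turn right 89°, forward 10.1 m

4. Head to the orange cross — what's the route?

turn right 157°, forward 9.9 m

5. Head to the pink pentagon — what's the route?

turn left 163°, forward 4.5 m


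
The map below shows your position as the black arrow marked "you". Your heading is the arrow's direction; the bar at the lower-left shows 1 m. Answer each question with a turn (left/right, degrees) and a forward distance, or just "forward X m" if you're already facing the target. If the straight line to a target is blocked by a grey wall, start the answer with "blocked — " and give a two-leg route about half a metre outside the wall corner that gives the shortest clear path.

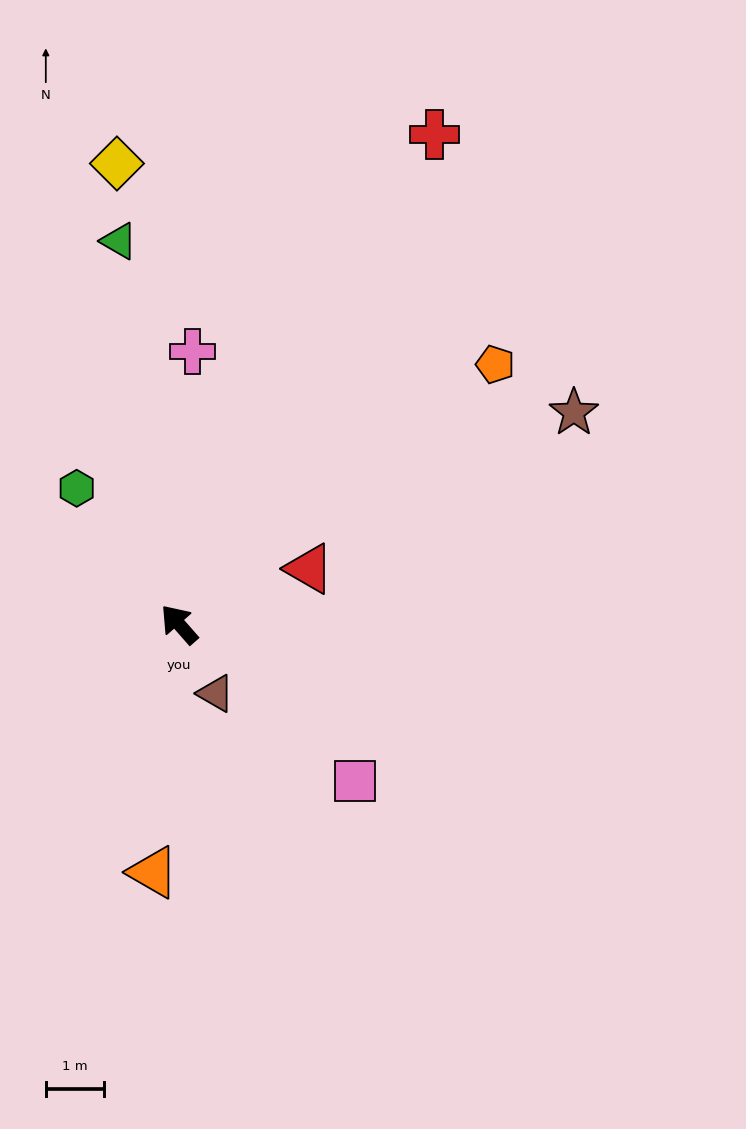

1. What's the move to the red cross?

turn right 69°, forward 9.4 m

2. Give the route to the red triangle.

turn right 108°, forward 2.4 m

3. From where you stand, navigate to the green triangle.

turn right 32°, forward 6.6 m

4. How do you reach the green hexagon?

turn right 4°, forward 2.9 m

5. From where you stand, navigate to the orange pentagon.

turn right 92°, forward 7.0 m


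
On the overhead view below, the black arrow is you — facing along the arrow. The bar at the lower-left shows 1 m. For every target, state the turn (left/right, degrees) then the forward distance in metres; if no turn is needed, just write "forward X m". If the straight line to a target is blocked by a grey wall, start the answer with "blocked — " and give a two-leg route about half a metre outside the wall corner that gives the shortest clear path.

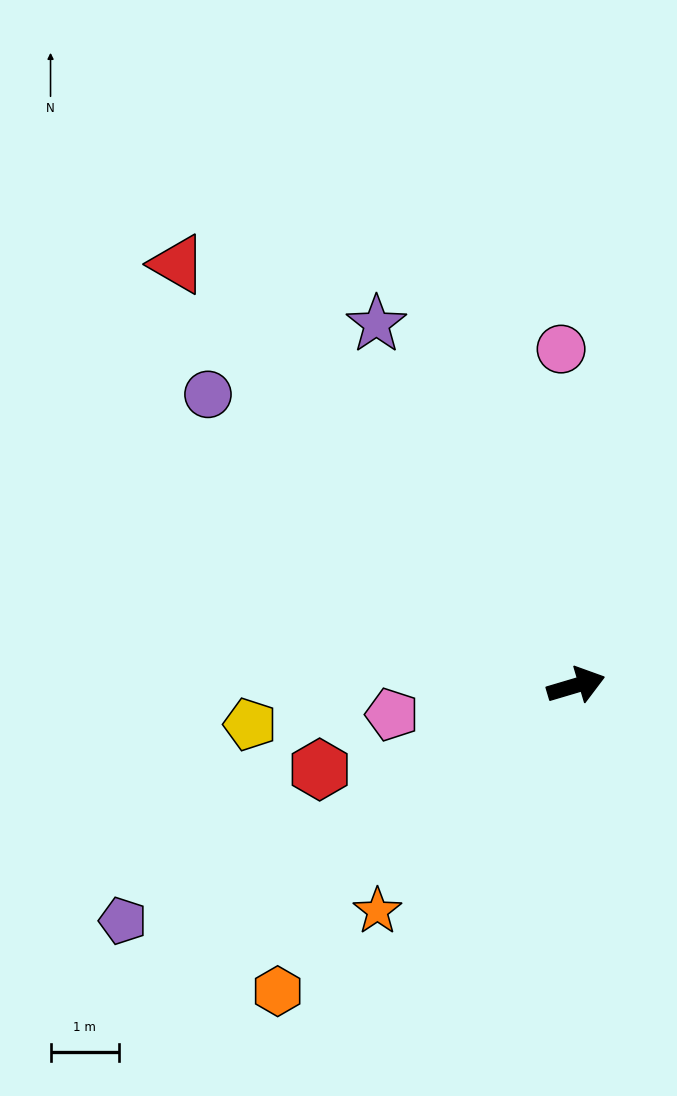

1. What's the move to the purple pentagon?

turn right 169°, forward 7.5 m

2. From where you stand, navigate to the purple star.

turn left 102°, forward 6.0 m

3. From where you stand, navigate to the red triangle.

turn left 117°, forward 8.5 m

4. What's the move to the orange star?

turn right 148°, forward 4.4 m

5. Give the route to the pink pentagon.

turn left 172°, forward 2.7 m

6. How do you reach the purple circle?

turn left 125°, forward 6.9 m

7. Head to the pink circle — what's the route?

turn left 76°, forward 4.9 m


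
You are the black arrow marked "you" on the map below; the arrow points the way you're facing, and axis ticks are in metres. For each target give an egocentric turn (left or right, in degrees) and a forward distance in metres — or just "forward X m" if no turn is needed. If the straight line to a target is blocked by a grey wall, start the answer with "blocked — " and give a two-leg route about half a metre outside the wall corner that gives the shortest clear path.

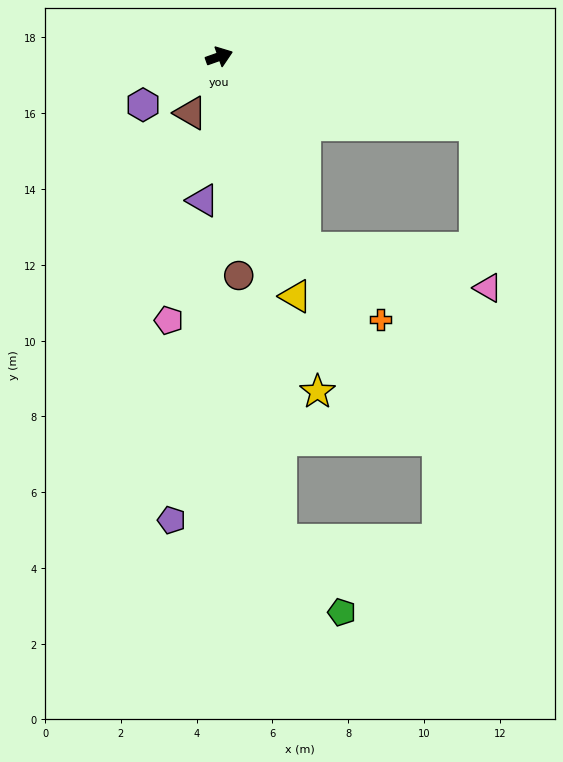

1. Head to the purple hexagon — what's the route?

turn right 167°, forward 2.4 m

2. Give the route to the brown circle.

turn right 104°, forward 5.8 m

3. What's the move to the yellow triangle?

turn right 92°, forward 6.6 m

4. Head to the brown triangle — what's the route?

turn right 137°, forward 1.7 m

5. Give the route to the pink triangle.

blocked — turn right 86°, forward 5.5 m, then turn left 54°, forward 4.9 m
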